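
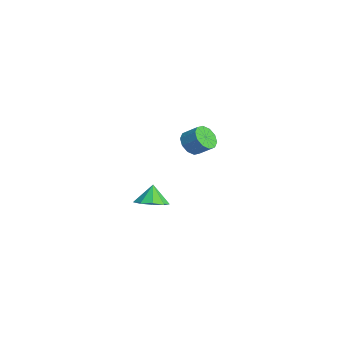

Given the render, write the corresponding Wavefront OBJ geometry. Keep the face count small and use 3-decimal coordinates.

v 4.152 -3.273 -1.95
v 4.65 -3.937 -1.628
v 3.768 -3.067 -0.93
v 4.964 -3.416 -1.616
v 4.899 -2.828 -1.759
v 4.483 -2.448 -1.993
v 3.913 -2.455 -2.206
v 3.455 -2.844 -2.3
v 3.323 -3.435 -2.23
v 3.579 -3.949 -2.029
v 4.103 -4.148 -1.792
v -2.73 0.756 -1.879
v -2.421 1.137 -2.524
v -1.822 1.766 -1.865
v -2.13 1.384 -1.221
v -2.834 1.382 -2.382
v -2.235 2.011 -1.723
v -3.207 1.388 -2.048
v -2.608 2.016 -1.389
v -3.398 1.152 -1.65
v -2.799 1.781 -0.991
v -3.333 0.765 -1.339
v -2.734 1.393 -0.68
v -3.038 0.374 -1.235
v -2.439 1.003 -0.576
v -2.625 0.129 -1.377
v -2.026 0.758 -0.718
v -2.252 0.124 -1.711
v -1.653 0.752 -1.052
v -2.061 0.359 -2.109
v -1.462 0.988 -1.45
v -2.126 0.747 -2.42
v -1.527 1.375 -1.761
f 2 1 4
f 2 4 3
f 4 1 5
f 4 5 3
f 5 1 6
f 5 6 3
f 6 1 7
f 6 7 3
f 7 1 8
f 7 8 3
f 8 1 9
f 8 9 3
f 9 1 10
f 9 10 3
f 10 1 11
f 10 11 3
f 11 1 2
f 11 2 3
f 13 12 16
f 13 16 14
f 14 16 17
f 14 17 15
f 16 12 18
f 16 18 17
f 17 18 19
f 17 19 15
f 18 12 20
f 18 20 19
f 19 20 21
f 19 21 15
f 20 12 22
f 20 22 21
f 21 22 23
f 21 23 15
f 22 12 24
f 22 24 23
f 23 24 25
f 23 25 15
f 24 12 26
f 24 26 25
f 25 26 27
f 25 27 15
f 26 12 28
f 26 28 27
f 27 28 29
f 27 29 15
f 28 12 30
f 28 30 29
f 29 30 31
f 29 31 15
f 30 12 32
f 30 32 31
f 31 32 33
f 31 33 15
f 32 12 13
f 32 13 33
f 33 13 14
f 33 14 15



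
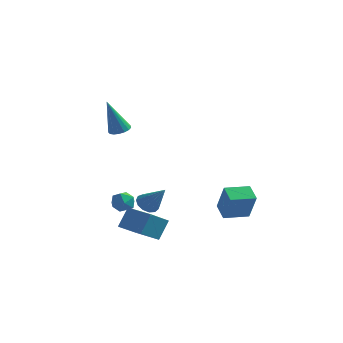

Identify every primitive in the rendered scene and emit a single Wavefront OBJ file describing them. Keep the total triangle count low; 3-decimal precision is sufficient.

v 1.834 1.027 -3.973
v 2.35 0.604 -2.388
v 2.92 1.935 -4.085
v 3.436 1.512 -2.5
v 2.444 0.248 -4.38
v 2.96 -0.175 -2.795
v 3.53 1.156 -4.492
v 4.046 0.733 -2.907
v -2.481 -1.427 1.86
v -1.915 -1.325 2.032
v -3.019 -1.773 3.84
v -2.039 -1.065 2.044
v -2.263 -0.889 2.014
v -2.538 -0.836 1.948
v -2.8 -0.918 1.863
v -2.988 -1.117 1.777
v -3.061 -1.387 1.71
v -3 -1.666 1.678
v -2.821 -1.89 1.687
v -2.564 -2.008 1.736
v -2.288 -1.993 1.814
v -2.056 -1.848 1.902
v -1.922 -1.607 1.981
v -1.215 -0.915 -3.402
v -0.738 -1.111 -3.846
v -0.145 -1.225 -2.118
v -0.69 -0.734 -3.795
v -0.809 -0.415 -3.62
v -1.056 -0.254 -3.375
v -1.354 -0.304 -3.139
v -1.608 -0.548 -2.987
v -1.736 -0.908 -2.967
v -1.699 -1.27 -3.085
v -1.509 -1.52 -3.304
v -1.224 -1.578 -3.554
v -0.937 -1.425 -3.756
v -1.929 -3.811 -1.652
v -1.64 -3.386 -2.117
v -1.04 -4.494 -1.723
v -0.751 -4.069 -2.188
v -0.815 -3.868 -1.527
v -1.364 -3.446 -1.483
v -1.316 -4.434 -2.357
v -1.865 -4.012 -2.313
v -1.26 -3.771 -2.553
v -0.951 -3.421 -2.04
v -1.729 -4.459 -1.8
v -1.42 -4.109 -1.287
v -1.549 -4.104 -3.603
v -1.295 -3.4 -2.565
v -1.044 -2.979 -4.491
v -0.79 -2.274 -3.453
v -0.11 -4.706 -3.547
v 0.144 -4.001 -2.509
v 0.395 -3.58 -4.435
v 0.649 -2.876 -3.397
f 2 4 1
f 5 2 1
f 1 4 3
f 3 5 1
f 2 8 4
f 6 2 5
f 6 8 2
f 4 8 3
f 7 5 3
f 3 8 7
f 7 6 5
f 8 6 7
f 10 9 12
f 10 12 11
f 12 9 13
f 12 13 11
f 13 9 14
f 13 14 11
f 14 9 15
f 14 15 11
f 15 9 16
f 15 16 11
f 16 9 17
f 16 17 11
f 17 9 18
f 17 18 11
f 18 9 19
f 18 19 11
f 19 9 20
f 19 20 11
f 20 9 21
f 20 21 11
f 21 9 22
f 21 22 11
f 22 9 23
f 22 23 11
f 23 9 10
f 23 10 11
f 25 24 27
f 25 27 26
f 27 24 28
f 27 28 26
f 28 24 29
f 28 29 26
f 29 24 30
f 29 30 26
f 30 24 31
f 30 31 26
f 31 24 32
f 31 32 26
f 32 24 33
f 32 33 26
f 33 24 34
f 33 34 26
f 34 24 35
f 34 35 26
f 35 24 36
f 35 36 26
f 36 24 25
f 36 25 26
f 37 48 42
f 37 42 38
f 37 38 44
f 37 44 47
f 37 47 48
f 38 42 46
f 42 48 41
f 48 47 39
f 47 44 43
f 44 38 45
f 40 46 41
f 40 41 39
f 40 39 43
f 40 43 45
f 40 45 46
f 41 46 42
f 39 41 48
f 43 39 47
f 45 43 44
f 46 45 38
f 50 52 49
f 53 50 49
f 49 52 51
f 51 53 49
f 50 56 52
f 54 50 53
f 54 56 50
f 52 56 51
f 55 53 51
f 51 56 55
f 55 54 53
f 56 54 55



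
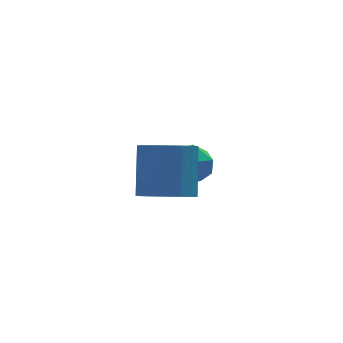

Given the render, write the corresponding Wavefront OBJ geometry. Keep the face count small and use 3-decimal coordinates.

v -0.982 3.316 -2.97
v -0.375 3.687 -2.254
v -0.225 1.873 -2.866
v 0.382 2.244 -2.15
v -0.597 2.097 -1.955
v -1.065 2.989 -2.019
v 0.465 2.571 -3.101
v -0.003 3.463 -3.165
v 0.519 3.226 -2.335
v -0.137 2.933 -1.626
v -0.463 2.627 -3.494
v -1.119 2.334 -2.785
v -2.668 -1.29 -0.912
v -1.683 -1.17 -1.255
v -1.227 -0.031 0.449
v -2.212 -0.15 0.792
v -1.883 -0.825 -1.433
v -1.428 0.315 0.272
v -2.219 -0.56 -1.52
v -1.764 0.579 0.185
v -2.633 -0.422 -1.502
v -2.178 0.718 0.202
v -3.052 -0.433 -1.382
v -2.597 0.706 0.322
v -3.406 -0.593 -1.181
v -2.95 0.547 0.523
v -3.631 -0.873 -0.933
v -3.176 0.266 0.771
v -3.69 -1.225 -0.682
v -3.235 -0.086 1.022
v -3.572 -1.589 -0.471
v -3.117 -0.449 1.234
v -3.298 -1.9 -0.336
v -2.843 -0.761 1.369
v -2.915 -2.106 -0.3
v -2.459 -0.967 1.404
v -2.489 -2.171 -0.371
v -2.033 -1.032 1.334
v -2.094 -2.084 -0.535
v -1.638 -0.944 1.17
v -1.798 -1.859 -0.764
v -1.343 -0.72 0.94
v -1.652 -1.536 -1.019
v -1.197 -0.396 0.685
f 1 12 6
f 1 6 2
f 1 2 8
f 1 8 11
f 1 11 12
f 2 6 10
f 6 12 5
f 12 11 3
f 11 8 7
f 8 2 9
f 4 10 5
f 4 5 3
f 4 3 7
f 4 7 9
f 4 9 10
f 5 10 6
f 3 5 12
f 7 3 11
f 9 7 8
f 10 9 2
f 14 13 17
f 14 17 15
f 15 17 18
f 15 18 16
f 17 13 19
f 17 19 18
f 18 19 20
f 18 20 16
f 19 13 21
f 19 21 20
f 20 21 22
f 20 22 16
f 21 13 23
f 21 23 22
f 22 23 24
f 22 24 16
f 23 13 25
f 23 25 24
f 24 25 26
f 24 26 16
f 25 13 27
f 25 27 26
f 26 27 28
f 26 28 16
f 27 13 29
f 27 29 28
f 28 29 30
f 28 30 16
f 29 13 31
f 29 31 30
f 30 31 32
f 30 32 16
f 31 13 33
f 31 33 32
f 32 33 34
f 32 34 16
f 33 13 35
f 33 35 34
f 34 35 36
f 34 36 16
f 35 13 37
f 35 37 36
f 36 37 38
f 36 38 16
f 37 13 39
f 37 39 38
f 38 39 40
f 38 40 16
f 39 13 41
f 39 41 40
f 40 41 42
f 40 42 16
f 41 13 43
f 41 43 42
f 42 43 44
f 42 44 16
f 43 13 14
f 43 14 44
f 44 14 15
f 44 15 16



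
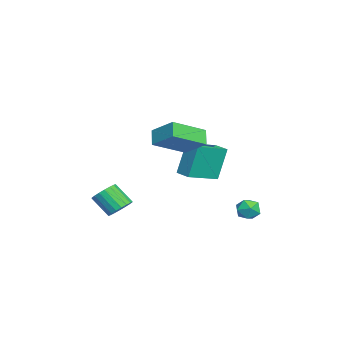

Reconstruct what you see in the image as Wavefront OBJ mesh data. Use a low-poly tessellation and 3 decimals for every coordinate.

v 1.411 0.074 2.502
v 2.55 -1.494 3.41
v 2.239 1.196 3.402
v 3.377 -0.372 4.31
v 2.103 0.152 1.77
v 3.241 -1.416 2.678
v 2.93 1.274 2.67
v 4.069 -0.294 3.578
v 1.092 -3.277 -2.73
v 1.564 -3.825 -3.021
v 1.14 -4.752 -1.961
v 0.668 -4.203 -1.67
v 1.768 -3.66 -2.794
v 1.345 -4.586 -1.734
v 1.839 -3.418 -2.555
v 1.415 -4.345 -1.495
v 1.761 -3.149 -2.35
v 1.337 -4.075 -1.291
v 1.551 -2.904 -2.221
v 1.127 -3.831 -1.161
v 1.25 -2.734 -2.192
v 0.826 -3.661 -1.133
v 0.917 -2.671 -2.27
v 0.494 -3.598 -1.21
v 0.62 -2.728 -2.439
v 0.196 -3.655 -1.379
v 0.415 -2.894 -2.666
v -0.008 -3.82 -1.606
v 0.345 -3.135 -2.905
v -0.079 -4.062 -1.845
v 0.423 -3.405 -3.109
v -0.001 -4.331 -2.05
v 0.633 -3.649 -3.239
v 0.209 -4.576 -2.179
v 0.934 -3.819 -3.267
v 0.51 -4.746 -2.208
v 1.266 -3.882 -3.19
v 0.843 -4.809 -2.13
v -1.913 -0.631 -1.207
v -2.327 -0.153 0.838
v -3.212 0.847 -1.816
v -3.626 1.325 0.229
v -1.154 0.035 -1.209
v -1.568 0.513 0.836
v -2.453 1.513 -1.818
v -2.867 1.991 0.227
v -1.822 3.766 -3.667
v -1.381 3.723 -3.027
v -1.339 2.677 -4.073
v -0.898 2.634 -3.433
v -1.669 2.549 -3.38
v -1.968 3.222 -3.129
v -0.752 3.178 -3.971
v -1.051 3.851 -3.72
v -0.72 3.359 -3.215
v -1.287 2.971 -2.85
v -1.433 3.429 -4.25
v -2 3.041 -3.885
f 2 4 1
f 5 2 1
f 1 4 3
f 3 5 1
f 2 8 4
f 6 2 5
f 6 8 2
f 4 8 3
f 7 5 3
f 3 8 7
f 7 6 5
f 8 6 7
f 10 9 13
f 10 13 11
f 11 13 14
f 11 14 12
f 13 9 15
f 13 15 14
f 14 15 16
f 14 16 12
f 15 9 17
f 15 17 16
f 16 17 18
f 16 18 12
f 17 9 19
f 17 19 18
f 18 19 20
f 18 20 12
f 19 9 21
f 19 21 20
f 20 21 22
f 20 22 12
f 21 9 23
f 21 23 22
f 22 23 24
f 22 24 12
f 23 9 25
f 23 25 24
f 24 25 26
f 24 26 12
f 25 9 27
f 25 27 26
f 26 27 28
f 26 28 12
f 27 9 29
f 27 29 28
f 28 29 30
f 28 30 12
f 29 9 31
f 29 31 30
f 30 31 32
f 30 32 12
f 31 9 33
f 31 33 32
f 32 33 34
f 32 34 12
f 33 9 35
f 33 35 34
f 34 35 36
f 34 36 12
f 35 9 37
f 35 37 36
f 36 37 38
f 36 38 12
f 37 9 10
f 37 10 38
f 38 10 11
f 38 11 12
f 40 42 39
f 43 40 39
f 39 42 41
f 41 43 39
f 40 46 42
f 44 40 43
f 44 46 40
f 42 46 41
f 45 43 41
f 41 46 45
f 45 44 43
f 46 44 45
f 47 58 52
f 47 52 48
f 47 48 54
f 47 54 57
f 47 57 58
f 48 52 56
f 52 58 51
f 58 57 49
f 57 54 53
f 54 48 55
f 50 56 51
f 50 51 49
f 50 49 53
f 50 53 55
f 50 55 56
f 51 56 52
f 49 51 58
f 53 49 57
f 55 53 54
f 56 55 48



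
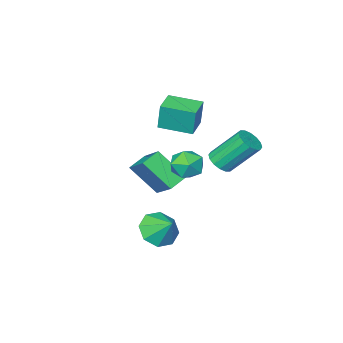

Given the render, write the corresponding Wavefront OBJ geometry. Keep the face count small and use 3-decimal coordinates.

v -0.327 1.271 0.862
v 0.523 0.89 0.695
v -0.743 0.01 1.625
v 0.107 -0.371 1.458
v 0.027 0.366 2.046
v 0.284 1.145 1.574
v -0.504 -0.245 0.746
v -0.247 0.534 0.274
v 0.413 -0.048 0.623
v 0.741 0.33 1.426
v -0.961 0.57 0.894
v -0.633 0.948 1.697
v -0.95 -4.058 -0.677
v -0.572 -2.414 0.557
v -1.687 -2.797 -2.13
v -1.309 -1.153 -0.896
v 0.049 -3.967 -1.104
v 0.427 -2.323 0.13
v -0.688 -2.706 -2.557
v -0.31 -1.062 -1.323
v 2.351 1.581 -1.774
v 2.877 2.191 -2.432
v 2.329 2.579 -0.866
v 2.088 2.255 -2.521
v 1.454 1.923 -2.173
v 1.345 1.391 -1.591
v 1.826 0.97 -1.116
v 2.614 0.907 -1.027
v 3.249 1.238 -1.375
v 3.357 1.77 -1.957
v -2.388 -4.252 1.608
v -2.403 -4.058 3.136
v -3.451 -2.825 1.415
v -3.466 -2.631 2.943
v -1.294 -3.449 1.517
v -1.309 -3.255 3.045
v -2.357 -2.022 1.324
v -2.372 -1.828 2.852
v -0.845 2.014 1.809
v -0.377 2.559 1.76
v -1.348 3.532 3.322
v -1.815 2.986 3.371
v -0.656 2.65 1.53
v -1.627 3.623 3.092
v -0.985 2.571 1.375
v -1.956 3.543 2.937
v -1.277 2.342 1.336
v -2.248 3.314 2.898
v -1.453 2.025 1.424
v -2.424 2.998 2.985
v -1.466 1.706 1.615
v -2.436 2.678 3.177
v -1.312 1.468 1.858
v -2.283 2.441 3.42
v -1.033 1.377 2.088
v -2.004 2.35 3.65
v -0.704 1.457 2.243
v -1.675 2.429 3.805
v -0.412 1.686 2.282
v -1.383 2.658 3.844
v -0.236 2.002 2.195
v -1.207 2.975 3.756
v -0.224 2.322 2.003
v -1.194 3.294 3.565
f 1 12 6
f 1 6 2
f 1 2 8
f 1 8 11
f 1 11 12
f 2 6 10
f 6 12 5
f 12 11 3
f 11 8 7
f 8 2 9
f 4 10 5
f 4 5 3
f 4 3 7
f 4 7 9
f 4 9 10
f 5 10 6
f 3 5 12
f 7 3 11
f 9 7 8
f 10 9 2
f 14 16 13
f 17 14 13
f 13 16 15
f 15 17 13
f 14 20 16
f 18 14 17
f 18 20 14
f 16 20 15
f 19 17 15
f 15 20 19
f 19 18 17
f 20 18 19
f 22 21 24
f 22 24 23
f 24 21 25
f 24 25 23
f 25 21 26
f 25 26 23
f 26 21 27
f 26 27 23
f 27 21 28
f 27 28 23
f 28 21 29
f 28 29 23
f 29 21 30
f 29 30 23
f 30 21 22
f 30 22 23
f 32 34 31
f 35 32 31
f 31 34 33
f 33 35 31
f 32 38 34
f 36 32 35
f 36 38 32
f 34 38 33
f 37 35 33
f 33 38 37
f 37 36 35
f 38 36 37
f 40 39 43
f 40 43 41
f 41 43 44
f 41 44 42
f 43 39 45
f 43 45 44
f 44 45 46
f 44 46 42
f 45 39 47
f 45 47 46
f 46 47 48
f 46 48 42
f 47 39 49
f 47 49 48
f 48 49 50
f 48 50 42
f 49 39 51
f 49 51 50
f 50 51 52
f 50 52 42
f 51 39 53
f 51 53 52
f 52 53 54
f 52 54 42
f 53 39 55
f 53 55 54
f 54 55 56
f 54 56 42
f 55 39 57
f 55 57 56
f 56 57 58
f 56 58 42
f 57 39 59
f 57 59 58
f 58 59 60
f 58 60 42
f 59 39 61
f 59 61 60
f 60 61 62
f 60 62 42
f 61 39 63
f 61 63 62
f 62 63 64
f 62 64 42
f 63 39 40
f 63 40 64
f 64 40 41
f 64 41 42



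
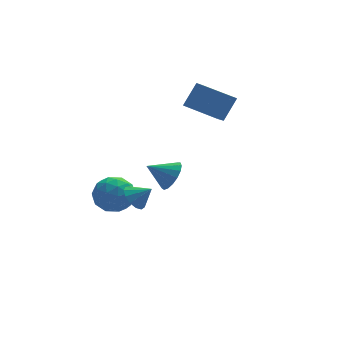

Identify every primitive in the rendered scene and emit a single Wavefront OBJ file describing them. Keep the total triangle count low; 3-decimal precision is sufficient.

v -0.603 0.783 -0.935
v -0.113 0.58 -0.099
v -1.877 1.037 -0.125
v -0.055 1.047 -0.154
v -0.122 1.454 -0.389
v -0.3 1.706 -0.748
v -0.547 1.747 -1.15
v -0.807 1.567 -1.503
v -1.021 1.208 -1.725
v -1.139 0.751 -1.767
v -1.134 0.301 -1.618
v -1.007 -0.039 -1.312
v -0.789 -0.19 -0.92
v -0.527 -0.118 -0.531
v -0.283 0.16 -0.235
v -3.661 -3.596 0.645
v -3.096 -3.387 0.104
v -2.859 -3.924 1.355
v -3.171 -3.017 0.36
v -3.402 -2.831 0.706
v -3.715 -2.888 1.034
v -4.011 -3.169 1.237
v -4.196 -3.586 1.253
v -4.21 -4.007 1.076
v -4.051 -4.296 0.761
v -3.767 -4.364 0.41
v -3.45 -4.188 0.134
v -3.199 -3.824 0.019
v -3.462 2.835 -3.006
v -2.717 2.555 -2.068
v -4.243 1.005 -2.932
v -3.498 0.725 -1.994
v -4.41 1.535 -1.834
v -3.928 2.666 -1.88
v -3.032 0.894 -3.12
v -2.55 2.025 -3.166
v -2.451 1.356 -2.139
v -3.303 1.752 -1.344
v -3.657 1.808 -3.656
v -4.509 2.204 -2.861
v -3.021 2.855 -2.544
v -3.939 0.705 -2.456
v -4.475 1.18 -2.362
v -4.037 1.016 -1.811
v -3.733 2.92 -2.433
v -3.295 2.756 -1.882
v -4.29 2.156 -1.744
v -3.665 0.804 -3.118
v -3.227 0.64 -2.567
v -2.923 2.544 -3.189
v -2.485 2.38 -2.638
v -2.67 1.404 -3.256
v -2.427 1.986 -2.034
v -2.886 0.911 -1.99
v -2.612 1.01 -2.652
v -2.329 1.675 -2.679
v -2.927 2.219 -1.567
v -3.386 1.143 -1.523
v -3.923 1.619 -1.429
v -3.639 2.284 -1.456
v -2.771 1.514 -1.608
v -3.574 2.417 -3.477
v -4.033 1.341 -3.433
v -3.321 1.276 -3.544
v -3.037 1.941 -3.571
v -4.074 2.649 -3.01
v -4.533 1.574 -2.966
v -4.631 1.885 -2.321
v -4.348 2.55 -2.348
v -4.189 2.046 -3.392
v 1.782 0.458 3.207
v 2.633 0.93 4.502
v 0.328 1.928 3.627
v 1.179 2.4 4.922
v 2.301 1.14 2.618
v 3.152 1.612 3.913
v 0.847 2.61 3.038
v 1.698 3.082 4.333
f 2 1 4
f 2 4 3
f 4 1 5
f 4 5 3
f 5 1 6
f 5 6 3
f 6 1 7
f 6 7 3
f 7 1 8
f 7 8 3
f 8 1 9
f 8 9 3
f 9 1 10
f 9 10 3
f 10 1 11
f 10 11 3
f 11 1 12
f 11 12 3
f 12 1 13
f 12 13 3
f 13 1 14
f 13 14 3
f 14 1 15
f 14 15 3
f 15 1 2
f 15 2 3
f 17 16 19
f 17 19 18
f 19 16 20
f 19 20 18
f 20 16 21
f 20 21 18
f 21 16 22
f 21 22 18
f 22 16 23
f 22 23 18
f 23 16 24
f 23 24 18
f 24 16 25
f 24 25 18
f 25 16 26
f 25 26 18
f 26 16 27
f 26 27 18
f 27 16 28
f 27 28 18
f 28 16 17
f 28 17 18
f 29 66 45
f 66 40 69
f 45 69 34
f 66 69 45
f 29 45 41
f 45 34 46
f 41 46 30
f 45 46 41
f 29 41 50
f 41 30 51
f 50 51 36
f 41 51 50
f 29 50 62
f 50 36 65
f 62 65 39
f 50 65 62
f 29 62 66
f 62 39 70
f 66 70 40
f 62 70 66
f 30 46 57
f 46 34 60
f 57 60 38
f 46 60 57
f 34 69 47
f 69 40 68
f 47 68 33
f 69 68 47
f 40 70 67
f 70 39 63
f 67 63 31
f 70 63 67
f 39 65 64
f 65 36 52
f 64 52 35
f 65 52 64
f 36 51 56
f 51 30 53
f 56 53 37
f 51 53 56
f 32 58 44
f 58 38 59
f 44 59 33
f 58 59 44
f 32 44 42
f 44 33 43
f 42 43 31
f 44 43 42
f 32 42 49
f 42 31 48
f 49 48 35
f 42 48 49
f 32 49 54
f 49 35 55
f 54 55 37
f 49 55 54
f 32 54 58
f 54 37 61
f 58 61 38
f 54 61 58
f 33 59 47
f 59 38 60
f 47 60 34
f 59 60 47
f 31 43 67
f 43 33 68
f 67 68 40
f 43 68 67
f 35 48 64
f 48 31 63
f 64 63 39
f 48 63 64
f 37 55 56
f 55 35 52
f 56 52 36
f 55 52 56
f 38 61 57
f 61 37 53
f 57 53 30
f 61 53 57
f 72 74 71
f 75 72 71
f 71 74 73
f 73 75 71
f 72 78 74
f 76 72 75
f 76 78 72
f 74 78 73
f 77 75 73
f 73 78 77
f 77 76 75
f 78 76 77



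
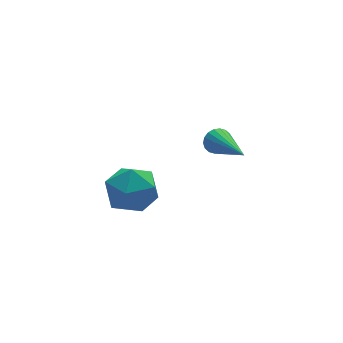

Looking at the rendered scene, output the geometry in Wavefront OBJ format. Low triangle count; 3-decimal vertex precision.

v 2.027 3.423 0.811
v 2.275 3.239 0.418
v 1.933 1.557 1.629
v 2.438 3.293 0.56
v 2.52 3.372 0.75
v 2.504 3.462 0.954
v 2.394 3.544 1.128
v 2.211 3.602 1.24
v 1.991 3.625 1.267
v 1.778 3.608 1.204
v 1.615 3.554 1.063
v 1.533 3.475 0.872
v 1.549 3.385 0.669
v 1.659 3.303 0.494
v 1.842 3.245 0.382
v 2.062 3.222 0.355
v -1.803 2.631 1.712
v -1.388 2.356 0.895
v -2.372 1.204 1.905
v -1.957 0.929 1.088
v -1.419 1.138 1.851
v -1.067 2.02 1.732
v -2.693 1.54 1.068
v -2.341 2.422 0.949
v -1.938 1.681 0.497
v -1.151 1.433 0.981
v -2.609 2.127 1.819
v -1.822 1.879 2.303
f 2 1 4
f 2 4 3
f 4 1 5
f 4 5 3
f 5 1 6
f 5 6 3
f 6 1 7
f 6 7 3
f 7 1 8
f 7 8 3
f 8 1 9
f 8 9 3
f 9 1 10
f 9 10 3
f 10 1 11
f 10 11 3
f 11 1 12
f 11 12 3
f 12 1 13
f 12 13 3
f 13 1 14
f 13 14 3
f 14 1 15
f 14 15 3
f 15 1 16
f 15 16 3
f 16 1 2
f 16 2 3
f 17 28 22
f 17 22 18
f 17 18 24
f 17 24 27
f 17 27 28
f 18 22 26
f 22 28 21
f 28 27 19
f 27 24 23
f 24 18 25
f 20 26 21
f 20 21 19
f 20 19 23
f 20 23 25
f 20 25 26
f 21 26 22
f 19 21 28
f 23 19 27
f 25 23 24
f 26 25 18



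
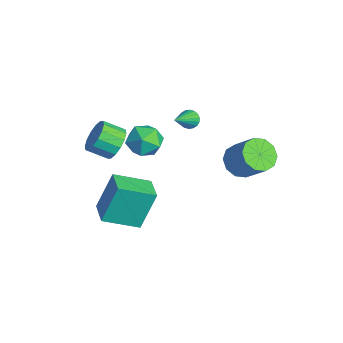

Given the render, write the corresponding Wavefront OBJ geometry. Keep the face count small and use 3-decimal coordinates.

v 0.699 -0.64 0.435
v 1.552 -1.088 0.652
v -0.052 -2.052 0.468
v 0.801 -2.5 0.685
v 0.37 -1.909 1.35
v 0.834 -1.037 1.33
v 0.666 -2.103 -0.21
v 1.13 -1.231 -0.23
v 1.532 -1.993 0.254
v 1.349 -1.873 1.218
v 0.151 -1.267 -0.098
v -0.032 -1.147 0.866
v -0.946 -2.404 -0.927
v -0.099 -2.707 -0.886
v -0.467 -3.658 -0.293
v -1.314 -3.356 -0.333
v -0.153 -2.447 -0.503
v -0.521 -3.398 0.09
v -0.419 -2.176 -0.234
v -0.787 -3.127 0.36
v -0.826 -1.966 -0.15
v -1.195 -2.917 0.444
v -1.266 -1.873 -0.274
v -1.634 -2.824 0.319
v -1.62 -1.923 -0.574
v -1.988 -2.874 0.02
v -1.793 -2.102 -0.967
v -2.161 -3.053 -0.374
v -1.739 -2.362 -1.35
v -2.107 -3.313 -0.757
v -1.473 -2.633 -1.62
v -1.841 -3.584 -1.026
v -1.065 -2.843 -1.704
v -1.434 -3.794 -1.11
v -0.626 -2.936 -1.579
v -0.994 -3.887 -0.986
v -0.272 -2.886 -1.28
v -0.64 -3.837 -0.686
v 2.777 2.317 -0.263
v 3.467 2.349 -0.856
v 4.513 2.875 0.391
v 3.823 2.843 0.983
v 3.214 2.851 -0.856
v 4.26 3.377 0.39
v 2.795 3.15 -0.63
v 3.841 3.676 0.617
v 2.368 3.13 -0.263
v 3.414 3.656 0.983
v 2.098 2.8 0.103
v 3.144 3.326 1.349
v 2.087 2.285 0.329
v 3.133 2.811 1.576
v 2.34 1.783 0.33
v 3.386 2.309 1.576
v 2.759 1.484 0.103
v 3.805 2.01 1.35
v 3.186 1.504 -0.263
v 4.232 2.03 0.983
v 3.456 1.834 -0.629
v 4.502 2.36 0.617
v 0.514 -3.86 -3.865
v 0.304 -2.982 -1.914
v 0.82 -2.111 -4.62
v 0.61 -1.232 -2.669
v 1.89 -4.008 -3.651
v 1.68 -3.129 -1.7
v 2.196 -2.258 -4.406
v 1.986 -1.38 -2.455
v -1.977 1.469 -1.015
v -1.664 1.344 -1.437
v -0.943 0.391 0.075
v -1.557 1.538 -1.346
v -1.532 1.72 -1.19
v -1.596 1.851 -0.999
v -1.735 1.907 -0.812
v -1.922 1.876 -0.664
v -2.121 1.765 -0.586
v -2.29 1.595 -0.593
v -2.398 1.4 -0.684
v -2.423 1.219 -0.84
v -2.359 1.088 -1.031
v -2.22 1.032 -1.218
v -2.032 1.062 -1.366
v -1.834 1.174 -1.444
f 1 12 6
f 1 6 2
f 1 2 8
f 1 8 11
f 1 11 12
f 2 6 10
f 6 12 5
f 12 11 3
f 11 8 7
f 8 2 9
f 4 10 5
f 4 5 3
f 4 3 7
f 4 7 9
f 4 9 10
f 5 10 6
f 3 5 12
f 7 3 11
f 9 7 8
f 10 9 2
f 14 13 17
f 14 17 15
f 15 17 18
f 15 18 16
f 17 13 19
f 17 19 18
f 18 19 20
f 18 20 16
f 19 13 21
f 19 21 20
f 20 21 22
f 20 22 16
f 21 13 23
f 21 23 22
f 22 23 24
f 22 24 16
f 23 13 25
f 23 25 24
f 24 25 26
f 24 26 16
f 25 13 27
f 25 27 26
f 26 27 28
f 26 28 16
f 27 13 29
f 27 29 28
f 28 29 30
f 28 30 16
f 29 13 31
f 29 31 30
f 30 31 32
f 30 32 16
f 31 13 33
f 31 33 32
f 32 33 34
f 32 34 16
f 33 13 35
f 33 35 34
f 34 35 36
f 34 36 16
f 35 13 37
f 35 37 36
f 36 37 38
f 36 38 16
f 37 13 14
f 37 14 38
f 38 14 15
f 38 15 16
f 40 39 43
f 40 43 41
f 41 43 44
f 41 44 42
f 43 39 45
f 43 45 44
f 44 45 46
f 44 46 42
f 45 39 47
f 45 47 46
f 46 47 48
f 46 48 42
f 47 39 49
f 47 49 48
f 48 49 50
f 48 50 42
f 49 39 51
f 49 51 50
f 50 51 52
f 50 52 42
f 51 39 53
f 51 53 52
f 52 53 54
f 52 54 42
f 53 39 55
f 53 55 54
f 54 55 56
f 54 56 42
f 55 39 57
f 55 57 56
f 56 57 58
f 56 58 42
f 57 39 59
f 57 59 58
f 58 59 60
f 58 60 42
f 59 39 40
f 59 40 60
f 60 40 41
f 60 41 42
f 62 64 61
f 65 62 61
f 61 64 63
f 63 65 61
f 62 68 64
f 66 62 65
f 66 68 62
f 64 68 63
f 67 65 63
f 63 68 67
f 67 66 65
f 68 66 67
f 70 69 72
f 70 72 71
f 72 69 73
f 72 73 71
f 73 69 74
f 73 74 71
f 74 69 75
f 74 75 71
f 75 69 76
f 75 76 71
f 76 69 77
f 76 77 71
f 77 69 78
f 77 78 71
f 78 69 79
f 78 79 71
f 79 69 80
f 79 80 71
f 80 69 81
f 80 81 71
f 81 69 82
f 81 82 71
f 82 69 83
f 82 83 71
f 83 69 84
f 83 84 71
f 84 69 70
f 84 70 71



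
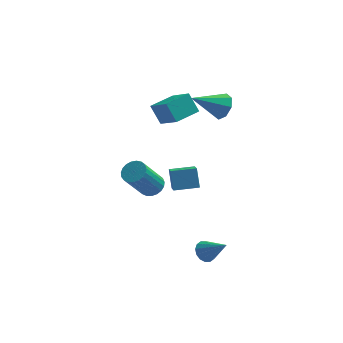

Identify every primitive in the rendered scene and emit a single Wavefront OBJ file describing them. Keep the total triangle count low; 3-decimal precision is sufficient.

v -0.845 1.513 -2.294
v -0.304 1.024 -2.291
v -1.133 0.117 -0.503
v -1.675 0.607 -0.506
v -0.187 1.248 -2.123
v -1.016 0.341 -0.335
v -0.184 1.518 -1.985
v -1.013 0.612 -0.197
v -0.295 1.788 -1.9
v -1.125 0.881 -0.112
v -0.502 2.01 -1.883
v -1.331 1.103 -0.095
v -0.768 2.146 -1.938
v -1.597 1.239 -0.149
v -1.047 2.172 -2.054
v -1.876 1.266 -0.265
v -1.291 2.085 -2.211
v -2.121 1.178 -0.423
v -1.459 1.899 -2.383
v -2.288 0.992 -0.595
v -1.52 1.646 -2.54
v -2.349 0.74 -0.751
v -1.464 1.371 -2.654
v -2.294 0.464 -0.865
v -1.302 1.12 -2.706
v -2.131 0.213 -0.917
v -1.061 0.937 -2.687
v -1.89 0.03 -0.898
v -0.782 0.853 -2.6
v -1.611 -0.053 -0.811
v -0.514 0.884 -2.46
v -1.344 -0.023 -0.671
v 0.463 -0.495 -0.957
v 0.26 0.12 0.03
v 0.274 0.571 -1.659
v 0.072 1.185 -0.672
v 1.768 -0.205 -0.868
v 1.566 0.409 0.119
v 1.58 0.86 -1.57
v 1.377 1.475 -0.583
v 2.692 2.738 3.252
v 3.15 2.736 3.956
v 1.128 2.102 4.268
v 2.856 3.299 3.855
v 2.465 3.533 3.401
v 2.208 3.301 2.859
v 2.234 2.739 2.548
v 2.528 2.177 2.649
v 2.918 1.943 3.103
v 3.176 2.175 3.645
v 2.262 -2.715 -3.788
v 2.682 -2.241 -3.933
v 3.338 -3.325 -2.652
v 2.492 -2.116 -3.685
v 2.24 -2.152 -3.465
v 1.993 -2.338 -3.332
v 1.819 -2.626 -3.321
v 1.763 -2.937 -3.435
v 1.841 -3.189 -3.644
v 2.031 -3.314 -3.891
v 2.284 -3.279 -4.111
v 2.53 -3.092 -4.245
v 2.704 -2.805 -4.256
v 2.76 -2.493 -4.141
v -1.095 3.519 2.473
v -0.167 2.419 3.504
v -0.024 4.546 2.606
v 0.904 3.446 3.637
v -0.524 3.054 1.463
v 0.404 1.954 2.494
v 0.547 4.081 1.596
v 1.475 2.981 2.627
f 2 1 5
f 2 5 3
f 3 5 6
f 3 6 4
f 5 1 7
f 5 7 6
f 6 7 8
f 6 8 4
f 7 1 9
f 7 9 8
f 8 9 10
f 8 10 4
f 9 1 11
f 9 11 10
f 10 11 12
f 10 12 4
f 11 1 13
f 11 13 12
f 12 13 14
f 12 14 4
f 13 1 15
f 13 15 14
f 14 15 16
f 14 16 4
f 15 1 17
f 15 17 16
f 16 17 18
f 16 18 4
f 17 1 19
f 17 19 18
f 18 19 20
f 18 20 4
f 19 1 21
f 19 21 20
f 20 21 22
f 20 22 4
f 21 1 23
f 21 23 22
f 22 23 24
f 22 24 4
f 23 1 25
f 23 25 24
f 24 25 26
f 24 26 4
f 25 1 27
f 25 27 26
f 26 27 28
f 26 28 4
f 27 1 29
f 27 29 28
f 28 29 30
f 28 30 4
f 29 1 31
f 29 31 30
f 30 31 32
f 30 32 4
f 31 1 2
f 31 2 32
f 32 2 3
f 32 3 4
f 34 36 33
f 37 34 33
f 33 36 35
f 35 37 33
f 34 40 36
f 38 34 37
f 38 40 34
f 36 40 35
f 39 37 35
f 35 40 39
f 39 38 37
f 40 38 39
f 42 41 44
f 42 44 43
f 44 41 45
f 44 45 43
f 45 41 46
f 45 46 43
f 46 41 47
f 46 47 43
f 47 41 48
f 47 48 43
f 48 41 49
f 48 49 43
f 49 41 50
f 49 50 43
f 50 41 42
f 50 42 43
f 52 51 54
f 52 54 53
f 54 51 55
f 54 55 53
f 55 51 56
f 55 56 53
f 56 51 57
f 56 57 53
f 57 51 58
f 57 58 53
f 58 51 59
f 58 59 53
f 59 51 60
f 59 60 53
f 60 51 61
f 60 61 53
f 61 51 62
f 61 62 53
f 62 51 63
f 62 63 53
f 63 51 64
f 63 64 53
f 64 51 52
f 64 52 53
f 66 68 65
f 69 66 65
f 65 68 67
f 67 69 65
f 66 72 68
f 70 66 69
f 70 72 66
f 68 72 67
f 71 69 67
f 67 72 71
f 71 70 69
f 72 70 71



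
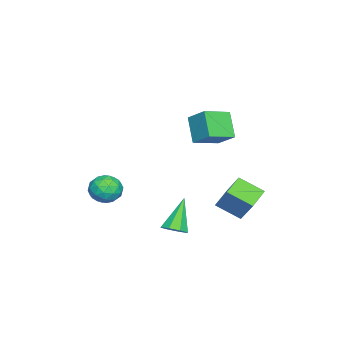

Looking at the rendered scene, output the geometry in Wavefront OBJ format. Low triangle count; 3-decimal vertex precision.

v -2.542 2.829 -4.995
v -2.533 1.6 -4.303
v -3.619 3.071 -4.551
v -3.61 1.843 -3.858
v -1.81 3.597 -3.642
v -1.801 2.369 -2.949
v -2.887 3.84 -3.197
v -2.878 2.611 -2.505
v -0.033 -2.064 -2.168
v 0.644 -2.194 -1.687
v 0.436 -2.966 -3.073
v 1.113 -3.096 -2.592
v 0.357 -3.357 -2.333
v 0.067 -2.8 -1.773
v 1.013 -2.36 -2.987
v 0.723 -1.803 -2.427
v 1.291 -2.377 -2.193
v 0.885 -2.994 -1.789
v 0.195 -2.166 -2.971
v -0.211 -2.783 -2.567
v 0.264 -2.05 -1.848
v 0.816 -3.11 -2.912
v 0.371 -3.264 -2.76
v 0.769 -3.34 -2.477
v -0.075 -2.406 -1.899
v 0.323 -2.482 -1.616
v 0.154 -3.166 -1.996
v 0.757 -2.678 -3.144
v 1.155 -2.754 -2.861
v 0.311 -1.82 -2.283
v 0.709 -1.896 -2
v 0.926 -1.994 -2.764
v 1.043 -2.234 -1.863
v 1.318 -2.764 -2.394
v 1.259 -2.332 -2.626
v 1.089 -2.004 -2.298
v 0.804 -2.596 -1.625
v 1.08 -3.126 -2.157
v 0.635 -3.28 -2.005
v 0.465 -2.952 -1.676
v 1.184 -2.704 -1.922
v 0 -2.034 -2.603
v 0.276 -2.564 -3.135
v 0.615 -2.208 -3.084
v 0.445 -1.88 -2.755
v -0.238 -2.396 -2.366
v 0.037 -2.926 -2.897
v -0.009 -3.156 -2.462
v -0.179 -2.828 -2.134
v -0.104 -2.456 -2.838
v 1.19 0.847 -4.069
v 1.514 0.34 -3.797
v 0.13 0.973 -2.571
v 1.724 0.786 -3.686
v 1.622 1.267 -3.8
v 1.266 1.502 -4.071
v 0.866 1.353 -4.341
v 0.656 0.907 -4.452
v 0.759 0.426 -4.339
v 1.114 0.191 -4.067
v -1.307 0.676 1.768
v -0.844 1.576 2.502
v -2.355 1.534 1.376
v -1.892 2.434 2.11
v -0.488 1.166 0.65
v -0.025 2.066 1.384
v -1.536 2.024 0.258
v -1.073 2.924 0.992
f 2 4 1
f 5 2 1
f 1 4 3
f 3 5 1
f 2 8 4
f 6 2 5
f 6 8 2
f 4 8 3
f 7 5 3
f 3 8 7
f 7 6 5
f 8 6 7
f 9 46 25
f 46 20 49
f 25 49 14
f 46 49 25
f 9 25 21
f 25 14 26
f 21 26 10
f 25 26 21
f 9 21 30
f 21 10 31
f 30 31 16
f 21 31 30
f 9 30 42
f 30 16 45
f 42 45 19
f 30 45 42
f 9 42 46
f 42 19 50
f 46 50 20
f 42 50 46
f 10 26 37
f 26 14 40
f 37 40 18
f 26 40 37
f 14 49 27
f 49 20 48
f 27 48 13
f 49 48 27
f 20 50 47
f 50 19 43
f 47 43 11
f 50 43 47
f 19 45 44
f 45 16 32
f 44 32 15
f 45 32 44
f 16 31 36
f 31 10 33
f 36 33 17
f 31 33 36
f 12 38 24
f 38 18 39
f 24 39 13
f 38 39 24
f 12 24 22
f 24 13 23
f 22 23 11
f 24 23 22
f 12 22 29
f 22 11 28
f 29 28 15
f 22 28 29
f 12 29 34
f 29 15 35
f 34 35 17
f 29 35 34
f 12 34 38
f 34 17 41
f 38 41 18
f 34 41 38
f 13 39 27
f 39 18 40
f 27 40 14
f 39 40 27
f 11 23 47
f 23 13 48
f 47 48 20
f 23 48 47
f 15 28 44
f 28 11 43
f 44 43 19
f 28 43 44
f 17 35 36
f 35 15 32
f 36 32 16
f 35 32 36
f 18 41 37
f 41 17 33
f 37 33 10
f 41 33 37
f 52 51 54
f 52 54 53
f 54 51 55
f 54 55 53
f 55 51 56
f 55 56 53
f 56 51 57
f 56 57 53
f 57 51 58
f 57 58 53
f 58 51 59
f 58 59 53
f 59 51 60
f 59 60 53
f 60 51 52
f 60 52 53
f 62 64 61
f 65 62 61
f 61 64 63
f 63 65 61
f 62 68 64
f 66 62 65
f 66 68 62
f 64 68 63
f 67 65 63
f 63 68 67
f 67 66 65
f 68 66 67



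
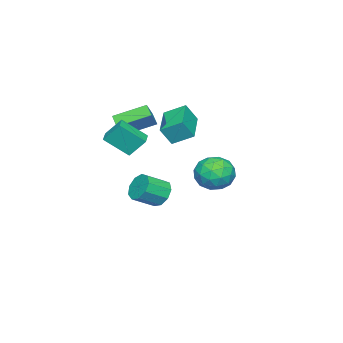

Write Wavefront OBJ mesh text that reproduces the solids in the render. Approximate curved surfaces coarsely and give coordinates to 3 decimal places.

v -2.579 -1.111 3.295
v -2.919 0.064 3.954
v -0.613 -0.286 2.84
v -0.954 0.889 3.499
v -2.126 -1.589 4.381
v -2.467 -0.414 5.04
v -0.161 -0.764 3.926
v -0.501 0.411 4.585
v -0.567 -0.929 -0.998
v 0.106 -0.548 -1.513
v 1.14 -1.349 -0.758
v 0.467 -1.731 -0.242
v 0.002 -0.194 -0.995
v 1.035 -0.995 -0.24
v -0.368 -0.184 -0.478
v 0.665 -0.985 0.277
v -0.831 -0.523 -0.204
v 0.202 -1.324 0.551
v -1.171 -1.052 -0.301
v -0.137 -1.854 0.454
v -1.227 -1.524 -0.724
v -0.194 -2.325 0.031
v -0.975 -1.717 -1.275
v 0.058 -2.519 -0.52
v -0.531 -1.542 -1.696
v 0.502 -2.343 -0.941
v -0.104 -1.08 -1.79
v 0.929 -1.881 -1.035
v -0.673 -3.317 2.881
v -1.299 -3.947 3.318
v -1.708 -1.759 3.643
v -2.334 -2.389 4.08
v -0.046 -3.331 3.76
v -0.672 -3.961 4.197
v -1.081 -1.773 4.522
v -1.707 -2.403 4.959
v 1.545 -3.104 3.846
v 1.252 -2.269 4.904
v 0.956 -1.869 2.707
v 0.663 -1.034 3.766
v 2.437 -2.726 3.794
v 2.144 -1.891 4.853
v 1.848 -1.491 2.656
v 1.555 -0.656 3.714
v 1.774 4.587 2.293
v 2.825 4.426 1.838
v 2.095 3.214 3.522
v 3.146 3.053 3.067
v 2.915 4.017 3.662
v 2.716 4.866 2.902
v 2.204 2.774 2.458
v 2.005 3.623 1.698
v 3.091 3.305 1.94
v 3.53 4.074 2.684
v 1.39 3.566 2.676
v 1.829 4.335 3.42
v 2.271 4.627 1.957
v 2.649 3.013 3.403
v 2.513 3.58 3.752
v 3.131 3.485 3.485
v 2.207 4.886 2.583
v 2.825 4.791 2.315
v 2.878 4.551 3.388
v 2.095 2.849 3.045
v 2.713 2.754 2.777
v 1.789 4.155 1.875
v 2.407 4.06 1.608
v 2.042 3.089 1.972
v 3.045 3.874 1.75
v 3.234 3.066 2.473
v 2.68 2.902 2.115
v 2.563 3.401 1.668
v 3.304 4.326 2.187
v 3.492 3.518 2.91
v 3.356 4.085 3.26
v 3.24 4.584 2.813
v 3.46 3.667 2.248
v 1.428 4.122 2.45
v 1.616 3.314 3.173
v 1.68 3.056 2.547
v 1.564 3.555 2.1
v 1.686 4.574 2.887
v 1.875 3.766 3.61
v 2.357 4.239 3.692
v 2.24 4.738 3.245
v 1.46 3.973 3.112
f 2 4 1
f 5 2 1
f 1 4 3
f 3 5 1
f 2 8 4
f 6 2 5
f 6 8 2
f 4 8 3
f 7 5 3
f 3 8 7
f 7 6 5
f 8 6 7
f 10 9 13
f 10 13 11
f 11 13 14
f 11 14 12
f 13 9 15
f 13 15 14
f 14 15 16
f 14 16 12
f 15 9 17
f 15 17 16
f 16 17 18
f 16 18 12
f 17 9 19
f 17 19 18
f 18 19 20
f 18 20 12
f 19 9 21
f 19 21 20
f 20 21 22
f 20 22 12
f 21 9 23
f 21 23 22
f 22 23 24
f 22 24 12
f 23 9 25
f 23 25 24
f 24 25 26
f 24 26 12
f 25 9 27
f 25 27 26
f 26 27 28
f 26 28 12
f 27 9 10
f 27 10 28
f 28 10 11
f 28 11 12
f 30 32 29
f 33 30 29
f 29 32 31
f 31 33 29
f 30 36 32
f 34 30 33
f 34 36 30
f 32 36 31
f 35 33 31
f 31 36 35
f 35 34 33
f 36 34 35
f 38 40 37
f 41 38 37
f 37 40 39
f 39 41 37
f 38 44 40
f 42 38 41
f 42 44 38
f 40 44 39
f 43 41 39
f 39 44 43
f 43 42 41
f 44 42 43
f 45 82 61
f 82 56 85
f 61 85 50
f 82 85 61
f 45 61 57
f 61 50 62
f 57 62 46
f 61 62 57
f 45 57 66
f 57 46 67
f 66 67 52
f 57 67 66
f 45 66 78
f 66 52 81
f 78 81 55
f 66 81 78
f 45 78 82
f 78 55 86
f 82 86 56
f 78 86 82
f 46 62 73
f 62 50 76
f 73 76 54
f 62 76 73
f 50 85 63
f 85 56 84
f 63 84 49
f 85 84 63
f 56 86 83
f 86 55 79
f 83 79 47
f 86 79 83
f 55 81 80
f 81 52 68
f 80 68 51
f 81 68 80
f 52 67 72
f 67 46 69
f 72 69 53
f 67 69 72
f 48 74 60
f 74 54 75
f 60 75 49
f 74 75 60
f 48 60 58
f 60 49 59
f 58 59 47
f 60 59 58
f 48 58 65
f 58 47 64
f 65 64 51
f 58 64 65
f 48 65 70
f 65 51 71
f 70 71 53
f 65 71 70
f 48 70 74
f 70 53 77
f 74 77 54
f 70 77 74
f 49 75 63
f 75 54 76
f 63 76 50
f 75 76 63
f 47 59 83
f 59 49 84
f 83 84 56
f 59 84 83
f 51 64 80
f 64 47 79
f 80 79 55
f 64 79 80
f 53 71 72
f 71 51 68
f 72 68 52
f 71 68 72
f 54 77 73
f 77 53 69
f 73 69 46
f 77 69 73



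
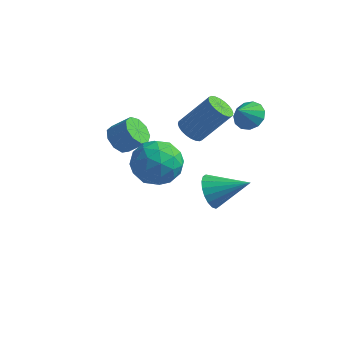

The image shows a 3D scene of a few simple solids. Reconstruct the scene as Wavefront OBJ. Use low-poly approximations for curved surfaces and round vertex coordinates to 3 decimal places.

v -1.768 0.396 1.002
v -1.391 0.825 0.456
v -0.555 1.052 1.212
v -0.932 0.624 1.758
v -1.73 1.139 0.736
v -0.894 1.367 1.492
v -2.086 1.106 1.14
v -1.25 1.333 1.897
v -2.294 0.741 1.48
v -1.458 0.968 2.236
v -2.256 0.214 1.596
v -1.42 0.442 2.352
v -1.989 -0.227 1.434
v -1.153 0 2.19
v -1.619 -0.377 1.07
v -0.783 -0.149 1.826
v -1.319 -0.164 0.674
v -0.483 0.063 1.43
v -1.228 0.31 0.431
v -0.392 0.537 1.188
v 1.108 -0.754 2.47
v 2.187 -1.203 2.119
v 0.293 -2.537 2.241
v 1.372 -2.986 1.89
v 1.203 -2.639 3.048
v 1.707 -1.537 3.189
v 0.773 -2.203 1.171
v 1.277 -1.101 1.312
v 1.98 -2.098 1.316
v 2.245 -2.368 2.476
v 0.235 -1.372 1.884
v 0.5 -1.642 3.044
v 1.719 -0.822 2.314
v 0.761 -2.918 2.046
v 0.661 -2.714 2.726
v 1.295 -2.978 2.52
v 1.437 -1.019 2.943
v 2.071 -1.282 2.737
v 1.492 -2.127 3.283
v 0.409 -2.458 1.623
v 1.043 -2.721 1.417
v 1.185 -0.762 1.84
v 1.819 -1.026 1.634
v 0.988 -1.613 1.077
v 2.232 -1.612 1.636
v 1.752 -2.66 1.502
v 1.401 -2.199 1.079
v 1.697 -1.552 1.162
v 2.387 -1.77 2.318
v 1.908 -2.818 2.184
v 1.809 -2.615 2.864
v 2.105 -1.967 2.947
v 2.266 -2.296 1.846
v 0.572 -0.922 2.176
v 0.093 -1.97 2.042
v 0.375 -1.773 1.413
v 0.671 -1.125 1.496
v 0.728 -1.08 2.858
v 0.248 -2.128 2.724
v 0.783 -2.188 3.198
v 1.079 -1.541 3.281
v 0.214 -1.444 2.514
v 0.485 2.988 0.532
v 0.994 2.487 0.381
v 2.163 3.191 1.977
v 1.655 3.692 2.128
v 1.082 2.705 0.22
v 2.251 3.409 1.816
v 1.079 2.967 0.107
v 2.248 3.671 1.703
v 0.985 3.231 0.059
v 2.154 3.935 1.655
v 0.816 3.459 0.082
v 1.985 4.163 1.678
v 0.596 3.615 0.175
v 1.765 4.319 1.771
v 0.359 3.675 0.321
v 1.528 4.379 1.917
v 0.142 3.631 0.5
v 1.311 4.335 2.096
v -0.023 3.489 0.683
v 1.146 4.193 2.279
v -0.111 3.271 0.844
v 1.058 3.975 2.44
v -0.108 3.009 0.957
v 1.061 3.713 2.553
v -0.014 2.745 1.005
v 1.155 3.449 2.601
v 0.155 2.517 0.982
v 1.324 3.221 2.578
v 0.375 2.361 0.889
v 1.544 3.065 2.485
v 0.612 2.301 0.743
v 1.781 3.005 2.339
v 0.829 2.345 0.564
v 1.998 3.049 2.16
v 3.312 3.041 2.51
v 3.648 3.517 3.044
v 3.068 2.359 3.27
v 3.221 3.639 3.017
v 2.823 3.572 2.829
v 2.58 3.337 2.54
v 2.569 3.007 2.241
v 2.795 2.688 2.028
v 3.184 2.481 1.967
v 3.614 2.452 2.079
v 3.948 2.61 2.327
v 4.08 2.904 2.634
v 3.968 3.242 2.901
v 1.853 2.305 -2.748
v 2.338 1.816 -3.403
v 3.547 2.835 -1.892
v 2.305 2.2 -3.577
v 2.184 2.605 -3.587
v 1.996 2.951 -3.43
v 1.781 3.168 -3.139
v 1.58 3.215 -2.77
v 1.433 3.081 -2.397
v 1.369 2.794 -2.093
v 1.401 2.41 -1.919
v 1.523 2.005 -1.909
v 1.71 1.66 -2.066
v 1.926 1.442 -2.357
v 2.127 1.396 -2.726
v 2.274 1.529 -3.1
f 2 1 5
f 2 5 3
f 3 5 6
f 3 6 4
f 5 1 7
f 5 7 6
f 6 7 8
f 6 8 4
f 7 1 9
f 7 9 8
f 8 9 10
f 8 10 4
f 9 1 11
f 9 11 10
f 10 11 12
f 10 12 4
f 11 1 13
f 11 13 12
f 12 13 14
f 12 14 4
f 13 1 15
f 13 15 14
f 14 15 16
f 14 16 4
f 15 1 17
f 15 17 16
f 16 17 18
f 16 18 4
f 17 1 19
f 17 19 18
f 18 19 20
f 18 20 4
f 19 1 2
f 19 2 20
f 20 2 3
f 20 3 4
f 21 58 37
f 58 32 61
f 37 61 26
f 58 61 37
f 21 37 33
f 37 26 38
f 33 38 22
f 37 38 33
f 21 33 42
f 33 22 43
f 42 43 28
f 33 43 42
f 21 42 54
f 42 28 57
f 54 57 31
f 42 57 54
f 21 54 58
f 54 31 62
f 58 62 32
f 54 62 58
f 22 38 49
f 38 26 52
f 49 52 30
f 38 52 49
f 26 61 39
f 61 32 60
f 39 60 25
f 61 60 39
f 32 62 59
f 62 31 55
f 59 55 23
f 62 55 59
f 31 57 56
f 57 28 44
f 56 44 27
f 57 44 56
f 28 43 48
f 43 22 45
f 48 45 29
f 43 45 48
f 24 50 36
f 50 30 51
f 36 51 25
f 50 51 36
f 24 36 34
f 36 25 35
f 34 35 23
f 36 35 34
f 24 34 41
f 34 23 40
f 41 40 27
f 34 40 41
f 24 41 46
f 41 27 47
f 46 47 29
f 41 47 46
f 24 46 50
f 46 29 53
f 50 53 30
f 46 53 50
f 25 51 39
f 51 30 52
f 39 52 26
f 51 52 39
f 23 35 59
f 35 25 60
f 59 60 32
f 35 60 59
f 27 40 56
f 40 23 55
f 56 55 31
f 40 55 56
f 29 47 48
f 47 27 44
f 48 44 28
f 47 44 48
f 30 53 49
f 53 29 45
f 49 45 22
f 53 45 49
f 64 63 67
f 64 67 65
f 65 67 68
f 65 68 66
f 67 63 69
f 67 69 68
f 68 69 70
f 68 70 66
f 69 63 71
f 69 71 70
f 70 71 72
f 70 72 66
f 71 63 73
f 71 73 72
f 72 73 74
f 72 74 66
f 73 63 75
f 73 75 74
f 74 75 76
f 74 76 66
f 75 63 77
f 75 77 76
f 76 77 78
f 76 78 66
f 77 63 79
f 77 79 78
f 78 79 80
f 78 80 66
f 79 63 81
f 79 81 80
f 80 81 82
f 80 82 66
f 81 63 83
f 81 83 82
f 82 83 84
f 82 84 66
f 83 63 85
f 83 85 84
f 84 85 86
f 84 86 66
f 85 63 87
f 85 87 86
f 86 87 88
f 86 88 66
f 87 63 89
f 87 89 88
f 88 89 90
f 88 90 66
f 89 63 91
f 89 91 90
f 90 91 92
f 90 92 66
f 91 63 93
f 91 93 92
f 92 93 94
f 92 94 66
f 93 63 95
f 93 95 94
f 94 95 96
f 94 96 66
f 95 63 64
f 95 64 96
f 96 64 65
f 96 65 66
f 98 97 100
f 98 100 99
f 100 97 101
f 100 101 99
f 101 97 102
f 101 102 99
f 102 97 103
f 102 103 99
f 103 97 104
f 103 104 99
f 104 97 105
f 104 105 99
f 105 97 106
f 105 106 99
f 106 97 107
f 106 107 99
f 107 97 108
f 107 108 99
f 108 97 109
f 108 109 99
f 109 97 98
f 109 98 99
f 111 110 113
f 111 113 112
f 113 110 114
f 113 114 112
f 114 110 115
f 114 115 112
f 115 110 116
f 115 116 112
f 116 110 117
f 116 117 112
f 117 110 118
f 117 118 112
f 118 110 119
f 118 119 112
f 119 110 120
f 119 120 112
f 120 110 121
f 120 121 112
f 121 110 122
f 121 122 112
f 122 110 123
f 122 123 112
f 123 110 124
f 123 124 112
f 124 110 125
f 124 125 112
f 125 110 111
f 125 111 112



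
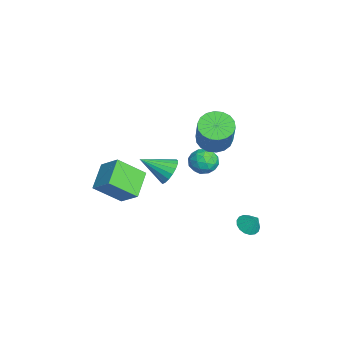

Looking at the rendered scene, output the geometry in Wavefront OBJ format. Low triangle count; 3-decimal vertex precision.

v -4.988 -4.591 -1.376
v -4.182 -3.779 -0.469
v -5.108 -3.104 -2.6
v -4.302 -2.292 -1.693
v -3.558 -5.128 -2.167
v -2.752 -4.316 -1.26
v -3.678 -3.641 -3.391
v -2.872 -2.829 -2.484
v -4.326 1.27 -0.631
v -3.611 1.265 -1.112
v -3.969 0.035 -0.088
v -3.254 0.03 -0.569
v -3.334 0.594 0.079
v -3.554 1.357 -0.257
v -4.026 -0.057 -0.943
v -4.246 0.706 -1.279
v -3.425 0.445 -1.305
v -2.997 0.847 -0.673
v -4.583 0.453 -0.527
v -4.155 0.855 0.105
v -4 1.375 -0.92
v -3.58 -0.075 -0.28
v -3.627 0.256 0.1
v -3.207 0.253 -0.182
v -3.967 1.429 -0.417
v -3.546 1.427 -0.7
v -3.383 1.032 0.001
v -4.034 -0.127 -0.5
v -3.613 -0.129 -0.783
v -4.373 1.047 -1.018
v -3.953 1.044 -1.3
v -4.197 0.268 -1.201
v -3.47 0.891 -1.316
v -3.26 0.165 -0.996
v -3.714 0.114 -1.216
v -3.844 0.562 -1.414
v -3.219 1.127 -0.944
v -3.009 0.402 -0.625
v -3.056 0.733 -0.244
v -3.186 1.181 -0.442
v -3.11 0.645 -1.058
v -4.571 0.898 -0.575
v -4.361 0.173 -0.256
v -4.394 0.119 -0.758
v -4.524 0.567 -0.956
v -4.32 1.135 -0.204
v -4.11 0.409 0.116
v -3.736 0.738 0.214
v -3.866 1.186 0.016
v -4.47 0.655 -0.142
v 0.356 -1.455 1.669
v 1.169 -1.556 1.699
v 0.144 -2.905 2.531
v 1.1 -1.366 2.002
v 0.883 -1.193 2.24
v 0.562 -1.072 2.364
v 0.201 -1.027 2.351
v -0.131 -1.067 2.203
v -0.365 -1.183 1.949
v -0.457 -1.354 1.64
v -0.388 -1.544 1.336
v -0.171 -1.717 1.099
v 0.15 -1.838 0.974
v 0.511 -1.883 0.987
v 0.843 -1.843 1.135
v 1.077 -1.727 1.389
v -0.796 2.65 -3.499
v -0.329 2.157 -3.481
v -0.364 3.09 -2.661
v -0.194 2.385 -3.67
v -0.197 2.674 -3.82
v -0.338 2.957 -3.896
v -0.583 3.17 -3.882
v -0.877 3.265 -3.779
v -1.153 3.218 -3.612
v -1.347 3.041 -3.42
v -1.415 2.775 -3.245
v -1.341 2.48 -3.129
v -1.142 2.225 -3.097
v -0.864 2.066 -3.157
v -0.571 2.042 -3.296
v -2.168 1.02 2.275
v -1.675 0.292 1.914
v -0.439 0.252 3.685
v -0.932 0.98 4.045
v -1.462 0.629 1.773
v -0.226 0.589 3.544
v -1.389 1.043 1.731
v -0.153 1.003 3.502
v -1.47 1.453 1.797
v -0.234 1.413 3.568
v -1.689 1.777 1.957
v -0.453 1.737 3.728
v -2.003 1.951 2.181
v -0.767 1.911 3.952
v -2.35 1.941 2.422
v -1.114 1.901 4.193
v -2.661 1.748 2.635
v -1.425 1.708 4.406
v -2.874 1.411 2.776
v -1.638 1.371 4.547
v -2.947 0.997 2.818
v -1.711 0.957 4.589
v -2.866 0.587 2.752
v -1.63 0.547 4.523
v -2.647 0.263 2.592
v -1.411 0.223 4.363
v -2.333 0.089 2.368
v -1.097 0.049 4.139
v -1.986 0.099 2.127
v -0.75 0.059 3.898
f 2 4 1
f 5 2 1
f 1 4 3
f 3 5 1
f 2 8 4
f 6 2 5
f 6 8 2
f 4 8 3
f 7 5 3
f 3 8 7
f 7 6 5
f 8 6 7
f 9 46 25
f 46 20 49
f 25 49 14
f 46 49 25
f 9 25 21
f 25 14 26
f 21 26 10
f 25 26 21
f 9 21 30
f 21 10 31
f 30 31 16
f 21 31 30
f 9 30 42
f 30 16 45
f 42 45 19
f 30 45 42
f 9 42 46
f 42 19 50
f 46 50 20
f 42 50 46
f 10 26 37
f 26 14 40
f 37 40 18
f 26 40 37
f 14 49 27
f 49 20 48
f 27 48 13
f 49 48 27
f 20 50 47
f 50 19 43
f 47 43 11
f 50 43 47
f 19 45 44
f 45 16 32
f 44 32 15
f 45 32 44
f 16 31 36
f 31 10 33
f 36 33 17
f 31 33 36
f 12 38 24
f 38 18 39
f 24 39 13
f 38 39 24
f 12 24 22
f 24 13 23
f 22 23 11
f 24 23 22
f 12 22 29
f 22 11 28
f 29 28 15
f 22 28 29
f 12 29 34
f 29 15 35
f 34 35 17
f 29 35 34
f 12 34 38
f 34 17 41
f 38 41 18
f 34 41 38
f 13 39 27
f 39 18 40
f 27 40 14
f 39 40 27
f 11 23 47
f 23 13 48
f 47 48 20
f 23 48 47
f 15 28 44
f 28 11 43
f 44 43 19
f 28 43 44
f 17 35 36
f 35 15 32
f 36 32 16
f 35 32 36
f 18 41 37
f 41 17 33
f 37 33 10
f 41 33 37
f 52 51 54
f 52 54 53
f 54 51 55
f 54 55 53
f 55 51 56
f 55 56 53
f 56 51 57
f 56 57 53
f 57 51 58
f 57 58 53
f 58 51 59
f 58 59 53
f 59 51 60
f 59 60 53
f 60 51 61
f 60 61 53
f 61 51 62
f 61 62 53
f 62 51 63
f 62 63 53
f 63 51 64
f 63 64 53
f 64 51 65
f 64 65 53
f 65 51 66
f 65 66 53
f 66 51 52
f 66 52 53
f 68 67 70
f 68 70 69
f 70 67 71
f 70 71 69
f 71 67 72
f 71 72 69
f 72 67 73
f 72 73 69
f 73 67 74
f 73 74 69
f 74 67 75
f 74 75 69
f 75 67 76
f 75 76 69
f 76 67 77
f 76 77 69
f 77 67 78
f 77 78 69
f 78 67 79
f 78 79 69
f 79 67 80
f 79 80 69
f 80 67 81
f 80 81 69
f 81 67 68
f 81 68 69
f 83 82 86
f 83 86 84
f 84 86 87
f 84 87 85
f 86 82 88
f 86 88 87
f 87 88 89
f 87 89 85
f 88 82 90
f 88 90 89
f 89 90 91
f 89 91 85
f 90 82 92
f 90 92 91
f 91 92 93
f 91 93 85
f 92 82 94
f 92 94 93
f 93 94 95
f 93 95 85
f 94 82 96
f 94 96 95
f 95 96 97
f 95 97 85
f 96 82 98
f 96 98 97
f 97 98 99
f 97 99 85
f 98 82 100
f 98 100 99
f 99 100 101
f 99 101 85
f 100 82 102
f 100 102 101
f 101 102 103
f 101 103 85
f 102 82 104
f 102 104 103
f 103 104 105
f 103 105 85
f 104 82 106
f 104 106 105
f 105 106 107
f 105 107 85
f 106 82 108
f 106 108 107
f 107 108 109
f 107 109 85
f 108 82 110
f 108 110 109
f 109 110 111
f 109 111 85
f 110 82 83
f 110 83 111
f 111 83 84
f 111 84 85



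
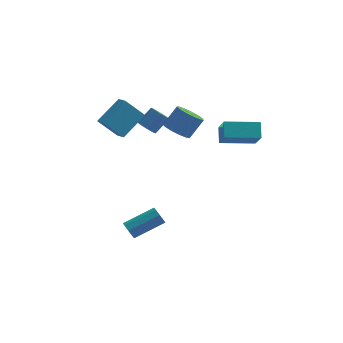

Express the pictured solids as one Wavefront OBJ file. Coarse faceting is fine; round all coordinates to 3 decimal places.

v -0.204 1.715 3.013
v 0.589 1.472 2.662
v 1.296 2.083 3.836
v 0.504 2.325 4.187
v 0.488 1.936 2.482
v 1.195 2.546 3.655
v 0.168 2.329 2.47
v 0.875 2.939 3.644
v -0.27 2.527 2.631
v 0.437 3.137 3.805
v -0.687 2.467 2.913
v 0.02 3.078 4.087
v -0.951 2.169 3.227
v -0.243 2.779 4.401
v -0.977 1.726 3.473
v -0.27 2.336 4.647
v -0.758 1.28 3.573
v -0.051 1.89 4.747
v -0.363 0.972 3.495
v 0.344 1.582 4.669
v 0.083 0.9 3.264
v 0.79 1.51 4.438
v 0.438 1.086 2.954
v 1.145 1.696 4.127
v -2.421 -1.452 -3.495
v -2.048 -1.773 -3.855
v -0.427 -0.87 -2.985
v -0.799 -0.548 -2.625
v -2.15 -1.413 -4.04
v -0.528 -0.51 -3.17
v -2.378 -1.071 -3.97
v -0.757 -0.168 -3.1
v -2.626 -0.907 -3.677
v -1.005 -0.004 -2.807
v -2.778 -0.998 -3.299
v -1.157 -0.094 -2.43
v -2.763 -1.301 -3.013
v -1.142 -0.397 -2.143
v -2.588 -1.675 -2.952
v -0.966 -0.771 -2.082
v -2.334 -1.944 -3.145
v -0.713 -1.04 -2.275
v -2.121 -1.983 -3.502
v -0.499 -1.079 -2.632
v 2.139 2.451 1.778
v 2.601 1.167 3.128
v 1.998 3.231 2.568
v 2.46 1.947 3.919
v 4.16 2.993 1.601
v 4.622 1.709 2.952
v 4.019 3.773 2.392
v 4.481 2.489 3.742
v -2.171 3.158 2.174
v -1.74 2.672 2.173
v -1.037 3.296 3.086
v -1.469 3.782 3.086
v -1.627 3.028 1.843
v -0.924 3.651 2.756
v -1.833 3.459 1.707
v -1.13 4.083 2.62
v -2.238 3.715 1.844
v -1.535 4.338 2.757
v -2.603 3.644 2.174
v -1.9 4.268 3.087
v -2.716 3.289 2.504
v -2.013 3.912 3.417
v -2.51 2.857 2.64
v -1.807 3.481 3.553
v -2.105 2.602 2.503
v -1.402 3.225 3.416
v -4.384 1.742 3.262
v -3.37 3.049 4.404
v -4.89 2.414 2.943
v -3.876 3.721 4.085
v -3.284 1.979 2.015
v -2.27 3.286 3.157
v -3.79 2.651 1.696
v -2.776 3.958 2.838
f 2 1 5
f 2 5 3
f 3 5 6
f 3 6 4
f 5 1 7
f 5 7 6
f 6 7 8
f 6 8 4
f 7 1 9
f 7 9 8
f 8 9 10
f 8 10 4
f 9 1 11
f 9 11 10
f 10 11 12
f 10 12 4
f 11 1 13
f 11 13 12
f 12 13 14
f 12 14 4
f 13 1 15
f 13 15 14
f 14 15 16
f 14 16 4
f 15 1 17
f 15 17 16
f 16 17 18
f 16 18 4
f 17 1 19
f 17 19 18
f 18 19 20
f 18 20 4
f 19 1 21
f 19 21 20
f 20 21 22
f 20 22 4
f 21 1 23
f 21 23 22
f 22 23 24
f 22 24 4
f 23 1 2
f 23 2 24
f 24 2 3
f 24 3 4
f 26 25 29
f 26 29 27
f 27 29 30
f 27 30 28
f 29 25 31
f 29 31 30
f 30 31 32
f 30 32 28
f 31 25 33
f 31 33 32
f 32 33 34
f 32 34 28
f 33 25 35
f 33 35 34
f 34 35 36
f 34 36 28
f 35 25 37
f 35 37 36
f 36 37 38
f 36 38 28
f 37 25 39
f 37 39 38
f 38 39 40
f 38 40 28
f 39 25 41
f 39 41 40
f 40 41 42
f 40 42 28
f 41 25 43
f 41 43 42
f 42 43 44
f 42 44 28
f 43 25 26
f 43 26 44
f 44 26 27
f 44 27 28
f 46 48 45
f 49 46 45
f 45 48 47
f 47 49 45
f 46 52 48
f 50 46 49
f 50 52 46
f 48 52 47
f 51 49 47
f 47 52 51
f 51 50 49
f 52 50 51
f 54 53 57
f 54 57 55
f 55 57 58
f 55 58 56
f 57 53 59
f 57 59 58
f 58 59 60
f 58 60 56
f 59 53 61
f 59 61 60
f 60 61 62
f 60 62 56
f 61 53 63
f 61 63 62
f 62 63 64
f 62 64 56
f 63 53 65
f 63 65 64
f 64 65 66
f 64 66 56
f 65 53 67
f 65 67 66
f 66 67 68
f 66 68 56
f 67 53 69
f 67 69 68
f 68 69 70
f 68 70 56
f 69 53 54
f 69 54 70
f 70 54 55
f 70 55 56
f 72 74 71
f 75 72 71
f 71 74 73
f 73 75 71
f 72 78 74
f 76 72 75
f 76 78 72
f 74 78 73
f 77 75 73
f 73 78 77
f 77 76 75
f 78 76 77



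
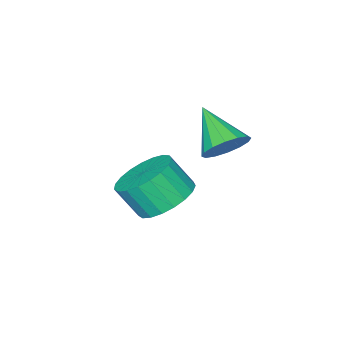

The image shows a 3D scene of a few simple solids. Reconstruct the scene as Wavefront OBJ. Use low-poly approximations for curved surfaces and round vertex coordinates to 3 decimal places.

v 1.948 1.364 -2.051
v 2.786 2.065 -1.92
v 3.189 1.378 -0.818
v 2.352 0.676 -0.949
v 2.455 2.264 -1.675
v 2.859 1.577 -0.573
v 2.037 2.308 -1.495
v 2.441 1.621 -0.393
v 1.604 2.189 -1.411
v 2.007 1.502 -0.308
v 1.23 1.927 -1.437
v 1.633 1.24 -0.335
v 0.98 1.567 -1.57
v 1.384 0.88 -0.468
v 0.898 1.173 -1.786
v 1.301 0.485 -0.684
v 0.997 0.811 -2.048
v 1.401 0.124 -0.945
v 1.261 0.545 -2.31
v 1.664 -0.142 -1.208
v 1.644 0.42 -2.528
v 2.047 -0.267 -1.425
v 2.079 0.459 -2.663
v 2.482 -0.228 -1.561
v 2.491 0.654 -2.692
v 2.895 -0.033 -1.59
v 2.81 0.972 -2.611
v 3.214 0.284 -1.509
v 2.98 1.357 -2.433
v 3.383 0.67 -1.33
v 2.971 1.744 -2.188
v 3.375 1.057 -1.086
v 1.68 3.737 1.506
v 2.381 3.385 1.235
v 1.38 2.363 2.514
v 2.498 3.612 1.58
v 2.395 3.873 1.906
v 2.101 4.098 2.124
v 1.694 4.226 2.177
v 1.284 4.223 2.05
v 0.98 4.089 1.778
v 0.863 3.862 1.432
v 0.966 3.601 1.107
v 1.26 3.376 0.888
v 1.667 3.248 0.836
v 2.077 3.251 0.962
f 2 1 5
f 2 5 3
f 3 5 6
f 3 6 4
f 5 1 7
f 5 7 6
f 6 7 8
f 6 8 4
f 7 1 9
f 7 9 8
f 8 9 10
f 8 10 4
f 9 1 11
f 9 11 10
f 10 11 12
f 10 12 4
f 11 1 13
f 11 13 12
f 12 13 14
f 12 14 4
f 13 1 15
f 13 15 14
f 14 15 16
f 14 16 4
f 15 1 17
f 15 17 16
f 16 17 18
f 16 18 4
f 17 1 19
f 17 19 18
f 18 19 20
f 18 20 4
f 19 1 21
f 19 21 20
f 20 21 22
f 20 22 4
f 21 1 23
f 21 23 22
f 22 23 24
f 22 24 4
f 23 1 25
f 23 25 24
f 24 25 26
f 24 26 4
f 25 1 27
f 25 27 26
f 26 27 28
f 26 28 4
f 27 1 29
f 27 29 28
f 28 29 30
f 28 30 4
f 29 1 31
f 29 31 30
f 30 31 32
f 30 32 4
f 31 1 2
f 31 2 32
f 32 2 3
f 32 3 4
f 34 33 36
f 34 36 35
f 36 33 37
f 36 37 35
f 37 33 38
f 37 38 35
f 38 33 39
f 38 39 35
f 39 33 40
f 39 40 35
f 40 33 41
f 40 41 35
f 41 33 42
f 41 42 35
f 42 33 43
f 42 43 35
f 43 33 44
f 43 44 35
f 44 33 45
f 44 45 35
f 45 33 46
f 45 46 35
f 46 33 34
f 46 34 35



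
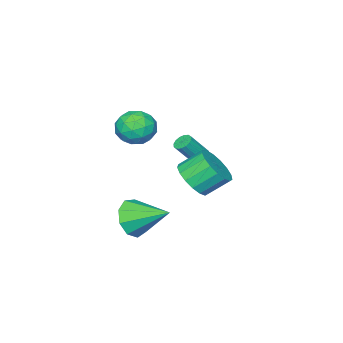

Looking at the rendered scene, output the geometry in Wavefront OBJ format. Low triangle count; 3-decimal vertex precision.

v 2.292 0.651 2.491
v 3.096 1.18 2.795
v 3.104 -0.74 2.765
v 3.908 -0.211 3.069
v 3.069 -0.223 3.631
v 2.568 0.637 3.462
v 3.632 -0.197 2.098
v 3.131 0.663 1.929
v 3.924 0.656 2.552
v 3.577 0.64 3.5
v 2.623 -0.2 2.06
v 2.276 -0.216 3.008
v 2.623 1.037 2.619
v 3.577 -0.597 2.941
v 3.084 -0.604 3.272
v 3.557 -0.293 3.45
v 2.312 0.718 3.011
v 2.785 1.029 3.19
v 2.769 0.205 3.681
v 3.415 -0.589 2.37
v 3.888 -0.278 2.549
v 2.643 0.733 2.11
v 3.116 1.044 2.288
v 3.431 0.235 1.879
v 3.582 1.041 2.655
v 4.059 0.223 2.816
v 3.897 0.231 2.245
v 3.603 0.737 2.146
v 3.378 1.031 3.212
v 3.855 0.214 3.373
v 3.362 0.207 3.703
v 3.067 0.712 3.604
v 3.865 0.723 3.069
v 2.345 0.226 2.187
v 2.822 -0.591 2.348
v 3.133 -0.272 1.956
v 2.838 0.233 1.857
v 2.141 0.217 2.744
v 2.618 -0.601 2.905
v 2.597 -0.297 3.414
v 2.303 0.209 3.315
v 2.335 -0.283 2.491
v 3.438 0.339 -2.825
v 4.173 0.13 -2.047
v 3.002 2.121 -1.935
v 4.496 0.492 -2.613
v 4.325 0.782 -3.278
v 3.739 0.865 -3.731
v 3.012 0.701 -3.76
v 2.485 0.368 -3.352
v 2.403 0.021 -2.697
v 2.806 -0.177 -2.102
v 3.505 -0.134 -1.845
v -1.064 0.329 -0.719
v -0.653 0.329 -1.004
v 0.135 -0.068 0.134
v -0.276 -0.069 0.419
v -0.669 0.569 -0.909
v 0.119 0.172 0.229
v -0.791 0.745 -0.763
v -0.002 0.348 0.375
v -0.986 0.809 -0.605
v -0.197 0.412 0.532
v -1.202 0.745 -0.478
v -0.413 0.347 0.659
v -1.381 0.569 -0.415
v -0.592 0.171 0.722
v -1.475 0.328 -0.434
v -0.687 -0.069 0.704
v -1.459 0.088 -0.529
v -0.671 -0.309 0.609
v -1.338 -0.088 -0.675
v -0.549 -0.485 0.463
v -1.143 -0.152 -0.832
v -0.354 -0.549 0.305
v -0.927 -0.087 -0.959
v -0.138 -0.485 0.178
v -0.748 0.089 -1.022
v 0.041 -0.309 0.115
v 0.652 1.371 -1.144
v 1.151 0.9 -0.309
v 0.367 1.679 0.598
v -0.132 2.149 -0.236
v 1.444 1.314 -0.411
v 0.66 2.093 0.496
v 1.555 1.741 -0.681
v 0.771 2.519 0.227
v 1.46 2.083 -1.057
v 0.675 2.861 -0.149
v 1.179 2.261 -1.453
v 0.395 3.04 -0.545
v 0.778 2.236 -1.778
v -0.006 3.015 -0.87
v 0.348 2.013 -1.957
v -0.436 2.791 -1.05
v -0.012 1.642 -1.951
v -0.797 2.421 -1.043
v -0.221 1.209 -1.759
v -1.005 1.988 -0.852
v -0.229 0.814 -1.427
v -1.013 1.592 -0.519
v -0.035 0.545 -1.03
v -0.819 1.324 -0.122
v 0.316 0.466 -0.659
v -0.468 1.245 0.249
v 0.744 0.594 -0.399
v -0.04 1.373 0.509
f 1 38 17
f 38 12 41
f 17 41 6
f 38 41 17
f 1 17 13
f 17 6 18
f 13 18 2
f 17 18 13
f 1 13 22
f 13 2 23
f 22 23 8
f 13 23 22
f 1 22 34
f 22 8 37
f 34 37 11
f 22 37 34
f 1 34 38
f 34 11 42
f 38 42 12
f 34 42 38
f 2 18 29
f 18 6 32
f 29 32 10
f 18 32 29
f 6 41 19
f 41 12 40
f 19 40 5
f 41 40 19
f 12 42 39
f 42 11 35
f 39 35 3
f 42 35 39
f 11 37 36
f 37 8 24
f 36 24 7
f 37 24 36
f 8 23 28
f 23 2 25
f 28 25 9
f 23 25 28
f 4 30 16
f 30 10 31
f 16 31 5
f 30 31 16
f 4 16 14
f 16 5 15
f 14 15 3
f 16 15 14
f 4 14 21
f 14 3 20
f 21 20 7
f 14 20 21
f 4 21 26
f 21 7 27
f 26 27 9
f 21 27 26
f 4 26 30
f 26 9 33
f 30 33 10
f 26 33 30
f 5 31 19
f 31 10 32
f 19 32 6
f 31 32 19
f 3 15 39
f 15 5 40
f 39 40 12
f 15 40 39
f 7 20 36
f 20 3 35
f 36 35 11
f 20 35 36
f 9 27 28
f 27 7 24
f 28 24 8
f 27 24 28
f 10 33 29
f 33 9 25
f 29 25 2
f 33 25 29
f 44 43 46
f 44 46 45
f 46 43 47
f 46 47 45
f 47 43 48
f 47 48 45
f 48 43 49
f 48 49 45
f 49 43 50
f 49 50 45
f 50 43 51
f 50 51 45
f 51 43 52
f 51 52 45
f 52 43 53
f 52 53 45
f 53 43 44
f 53 44 45
f 55 54 58
f 55 58 56
f 56 58 59
f 56 59 57
f 58 54 60
f 58 60 59
f 59 60 61
f 59 61 57
f 60 54 62
f 60 62 61
f 61 62 63
f 61 63 57
f 62 54 64
f 62 64 63
f 63 64 65
f 63 65 57
f 64 54 66
f 64 66 65
f 65 66 67
f 65 67 57
f 66 54 68
f 66 68 67
f 67 68 69
f 67 69 57
f 68 54 70
f 68 70 69
f 69 70 71
f 69 71 57
f 70 54 72
f 70 72 71
f 71 72 73
f 71 73 57
f 72 54 74
f 72 74 73
f 73 74 75
f 73 75 57
f 74 54 76
f 74 76 75
f 75 76 77
f 75 77 57
f 76 54 78
f 76 78 77
f 77 78 79
f 77 79 57
f 78 54 55
f 78 55 79
f 79 55 56
f 79 56 57
f 81 80 84
f 81 84 82
f 82 84 85
f 82 85 83
f 84 80 86
f 84 86 85
f 85 86 87
f 85 87 83
f 86 80 88
f 86 88 87
f 87 88 89
f 87 89 83
f 88 80 90
f 88 90 89
f 89 90 91
f 89 91 83
f 90 80 92
f 90 92 91
f 91 92 93
f 91 93 83
f 92 80 94
f 92 94 93
f 93 94 95
f 93 95 83
f 94 80 96
f 94 96 95
f 95 96 97
f 95 97 83
f 96 80 98
f 96 98 97
f 97 98 99
f 97 99 83
f 98 80 100
f 98 100 99
f 99 100 101
f 99 101 83
f 100 80 102
f 100 102 101
f 101 102 103
f 101 103 83
f 102 80 104
f 102 104 103
f 103 104 105
f 103 105 83
f 104 80 106
f 104 106 105
f 105 106 107
f 105 107 83
f 106 80 81
f 106 81 107
f 107 81 82
f 107 82 83



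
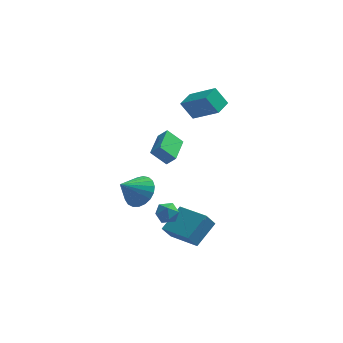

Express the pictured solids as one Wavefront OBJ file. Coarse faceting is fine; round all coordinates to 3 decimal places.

v -0.43 -3.528 0.534
v 0.277 -3.36 1.306
v -1.41 -4.232 1.586
v 0.033 -2.993 1.323
v -0.292 -2.719 1.205
v -0.64 -2.585 0.97
v -0.952 -2.614 0.66
v -1.174 -2.801 0.329
v -1.267 -3.114 0.032
v -1.216 -3.498 -0.177
v -1.029 -3.888 -0.264
v -0.738 -4.215 -0.212
v -0.394 -4.424 -0.032
v -0.057 -4.478 0.247
v 0.216 -4.367 0.575
v 0.377 -4.112 0.896
v 0.399 -3.755 1.154
v 2.152 2.485 2.454
v 1.436 2.667 3.536
v 2.64 3.492 2.608
v 1.924 3.674 3.69
v 3.616 1.606 3.57
v 2.9 1.788 4.652
v 4.104 2.613 3.724
v 3.388 2.795 4.806
v 2.182 -3.49 -3.257
v 3.119 -2.251 -2.288
v 0.664 -2.079 -3.593
v 1.6 -0.84 -2.625
v 2.66 -3.18 -4.115
v 3.596 -1.941 -3.147
v 1.141 -1.769 -4.452
v 2.078 -0.53 -3.483
v -0.244 2.297 -0.387
v 0.299 2.169 0.2
v 0.074 4.227 -0.262
v 0.618 4.099 0.325
v 0.682 2.201 -1.265
v 1.226 2.073 -0.678
v 1.001 4.131 -1.14
v 1.544 4.003 -0.553
v 0.923 -3.063 -0.991
v 1.337 -3.373 -0.453
v 0.783 -4.147 -1.507
v 1.197 -4.457 -0.969
v 0.519 -4.188 -0.81
v 0.606 -3.518 -0.491
v 1.514 -4.002 -1.469
v 1.601 -3.332 -1.15
v 1.703 -3.953 -0.748
v 1.088 -4.068 -0.341
v 1.032 -3.452 -1.619
v 0.417 -3.567 -1.212
f 2 1 4
f 2 4 3
f 4 1 5
f 4 5 3
f 5 1 6
f 5 6 3
f 6 1 7
f 6 7 3
f 7 1 8
f 7 8 3
f 8 1 9
f 8 9 3
f 9 1 10
f 9 10 3
f 10 1 11
f 10 11 3
f 11 1 12
f 11 12 3
f 12 1 13
f 12 13 3
f 13 1 14
f 13 14 3
f 14 1 15
f 14 15 3
f 15 1 16
f 15 16 3
f 16 1 17
f 16 17 3
f 17 1 2
f 17 2 3
f 19 21 18
f 22 19 18
f 18 21 20
f 20 22 18
f 19 25 21
f 23 19 22
f 23 25 19
f 21 25 20
f 24 22 20
f 20 25 24
f 24 23 22
f 25 23 24
f 27 29 26
f 30 27 26
f 26 29 28
f 28 30 26
f 27 33 29
f 31 27 30
f 31 33 27
f 29 33 28
f 32 30 28
f 28 33 32
f 32 31 30
f 33 31 32
f 35 37 34
f 38 35 34
f 34 37 36
f 36 38 34
f 35 41 37
f 39 35 38
f 39 41 35
f 37 41 36
f 40 38 36
f 36 41 40
f 40 39 38
f 41 39 40
f 42 53 47
f 42 47 43
f 42 43 49
f 42 49 52
f 42 52 53
f 43 47 51
f 47 53 46
f 53 52 44
f 52 49 48
f 49 43 50
f 45 51 46
f 45 46 44
f 45 44 48
f 45 48 50
f 45 50 51
f 46 51 47
f 44 46 53
f 48 44 52
f 50 48 49
f 51 50 43



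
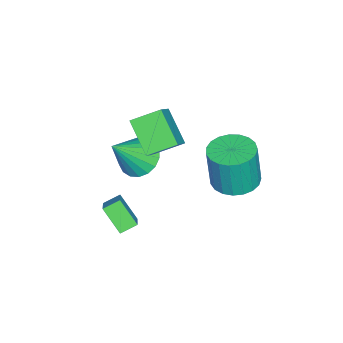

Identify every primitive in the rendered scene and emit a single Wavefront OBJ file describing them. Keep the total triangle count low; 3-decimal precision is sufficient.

v -0.886 2.391 -2.94
v 0.174 2.646 -2.964
v 0.265 2.464 -0.844
v -0.794 2.209 -0.82
v -0.02 3.053 -2.921
v 0.071 2.871 -0.801
v -0.364 3.346 -2.881
v -0.272 3.164 -0.761
v -0.798 3.473 -2.851
v -0.706 3.292 -0.731
v -1.247 3.414 -2.837
v -1.155 3.233 -0.717
v -1.633 3.178 -2.841
v -1.542 2.996 -0.72
v -1.891 2.805 -2.861
v -1.799 2.624 -0.741
v -1.974 2.361 -2.896
v -1.883 2.18 -0.775
v -1.87 1.922 -2.938
v -1.778 1.741 -0.817
v -1.595 1.564 -2.98
v -1.503 1.383 -0.86
v -1.198 1.349 -3.016
v -1.106 1.168 -0.896
v -0.746 1.314 -3.038
v -0.655 1.133 -0.918
v -0.319 1.465 -3.044
v -0.228 1.284 -0.924
v 0.01 1.777 -3.031
v 0.102 1.595 -0.911
v 0.184 2.194 -3.003
v 0.276 2.013 -0.883
v -0.114 -1.755 0.503
v -0.743 -0.608 1.08
v 0.786 -0.668 -0.677
v 0.157 0.479 -0.101
v 1.083 -1.619 1.541
v 0.454 -0.472 2.117
v 1.983 -0.532 0.36
v 1.354 0.615 0.937
v 1.311 -2.022 -3.54
v 2.349 -1.588 -2.758
v 1.69 -1.092 -4.559
v 2.727 -0.658 -3.776
v 1.813 -2.602 -3.884
v 2.85 -2.168 -3.101
v 2.191 -1.672 -4.902
v 3.229 -1.238 -4.12
v -0.743 -1.971 -2.759
v 0.079 -2.062 -3.422
v 0.463 -2.729 -1.161
v 0.129 -1.625 -3.252
v 0.006 -1.256 -2.985
v -0.265 -1.029 -2.673
v -0.631 -0.989 -2.378
v -1.019 -1.143 -2.158
v -1.352 -1.461 -2.057
v -1.565 -1.881 -2.096
v -1.615 -2.318 -2.265
v -1.492 -2.687 -2.533
v -1.221 -2.914 -2.845
v -0.855 -2.954 -3.14
v -0.467 -2.8 -3.36
v -0.134 -2.482 -3.46
f 2 1 5
f 2 5 3
f 3 5 6
f 3 6 4
f 5 1 7
f 5 7 6
f 6 7 8
f 6 8 4
f 7 1 9
f 7 9 8
f 8 9 10
f 8 10 4
f 9 1 11
f 9 11 10
f 10 11 12
f 10 12 4
f 11 1 13
f 11 13 12
f 12 13 14
f 12 14 4
f 13 1 15
f 13 15 14
f 14 15 16
f 14 16 4
f 15 1 17
f 15 17 16
f 16 17 18
f 16 18 4
f 17 1 19
f 17 19 18
f 18 19 20
f 18 20 4
f 19 1 21
f 19 21 20
f 20 21 22
f 20 22 4
f 21 1 23
f 21 23 22
f 22 23 24
f 22 24 4
f 23 1 25
f 23 25 24
f 24 25 26
f 24 26 4
f 25 1 27
f 25 27 26
f 26 27 28
f 26 28 4
f 27 1 29
f 27 29 28
f 28 29 30
f 28 30 4
f 29 1 31
f 29 31 30
f 30 31 32
f 30 32 4
f 31 1 2
f 31 2 32
f 32 2 3
f 32 3 4
f 34 36 33
f 37 34 33
f 33 36 35
f 35 37 33
f 34 40 36
f 38 34 37
f 38 40 34
f 36 40 35
f 39 37 35
f 35 40 39
f 39 38 37
f 40 38 39
f 42 44 41
f 45 42 41
f 41 44 43
f 43 45 41
f 42 48 44
f 46 42 45
f 46 48 42
f 44 48 43
f 47 45 43
f 43 48 47
f 47 46 45
f 48 46 47
f 50 49 52
f 50 52 51
f 52 49 53
f 52 53 51
f 53 49 54
f 53 54 51
f 54 49 55
f 54 55 51
f 55 49 56
f 55 56 51
f 56 49 57
f 56 57 51
f 57 49 58
f 57 58 51
f 58 49 59
f 58 59 51
f 59 49 60
f 59 60 51
f 60 49 61
f 60 61 51
f 61 49 62
f 61 62 51
f 62 49 63
f 62 63 51
f 63 49 64
f 63 64 51
f 64 49 50
f 64 50 51

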